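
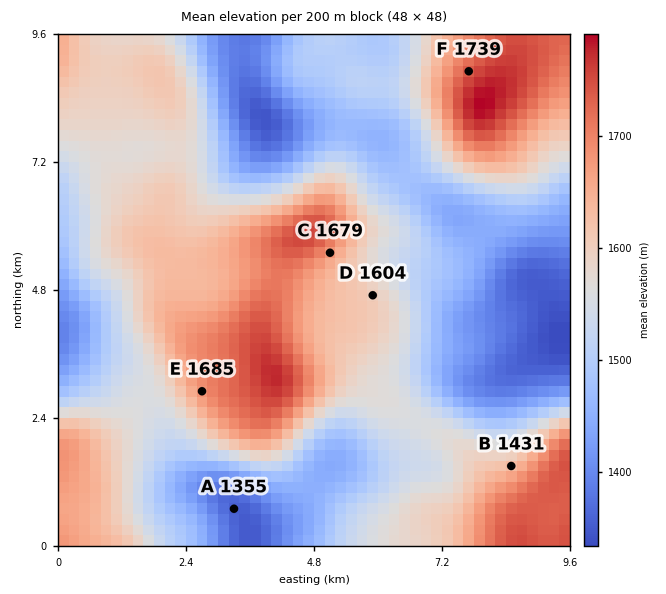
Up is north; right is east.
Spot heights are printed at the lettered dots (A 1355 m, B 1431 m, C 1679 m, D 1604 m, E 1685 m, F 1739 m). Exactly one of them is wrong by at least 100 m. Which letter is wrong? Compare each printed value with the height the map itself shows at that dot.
B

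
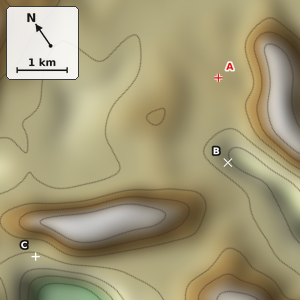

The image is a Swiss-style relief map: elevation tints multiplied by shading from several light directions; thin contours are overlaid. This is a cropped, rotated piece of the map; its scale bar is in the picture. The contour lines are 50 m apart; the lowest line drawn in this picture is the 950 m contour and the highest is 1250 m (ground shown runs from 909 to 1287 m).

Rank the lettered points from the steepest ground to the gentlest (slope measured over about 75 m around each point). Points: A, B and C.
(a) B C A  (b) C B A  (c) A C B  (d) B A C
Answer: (a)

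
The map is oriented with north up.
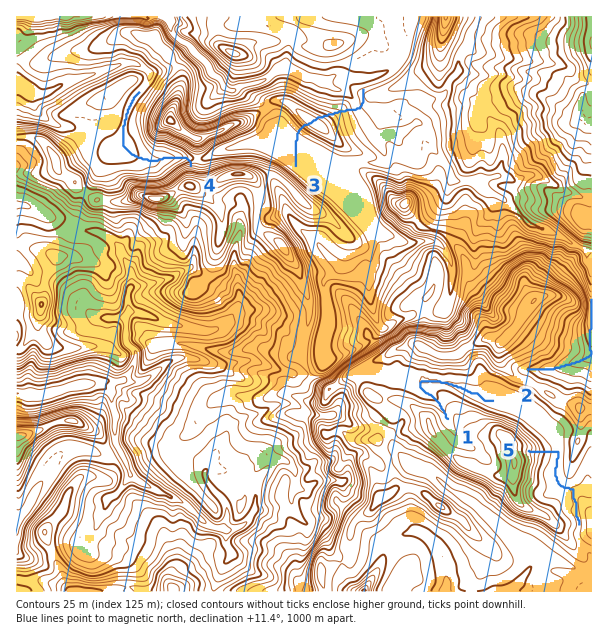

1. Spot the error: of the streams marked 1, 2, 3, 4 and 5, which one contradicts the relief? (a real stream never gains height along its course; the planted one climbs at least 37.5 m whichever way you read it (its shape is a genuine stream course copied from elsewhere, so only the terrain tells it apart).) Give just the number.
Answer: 3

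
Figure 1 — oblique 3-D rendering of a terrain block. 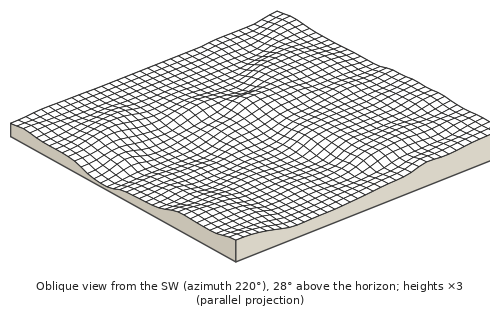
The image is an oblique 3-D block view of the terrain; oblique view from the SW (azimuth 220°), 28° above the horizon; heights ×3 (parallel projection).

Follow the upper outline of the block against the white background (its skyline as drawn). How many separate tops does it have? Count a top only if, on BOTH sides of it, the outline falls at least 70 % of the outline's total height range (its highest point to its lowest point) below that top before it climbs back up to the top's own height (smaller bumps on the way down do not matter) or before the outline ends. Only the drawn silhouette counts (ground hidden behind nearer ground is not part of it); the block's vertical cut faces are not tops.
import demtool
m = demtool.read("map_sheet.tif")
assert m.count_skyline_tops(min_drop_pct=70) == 1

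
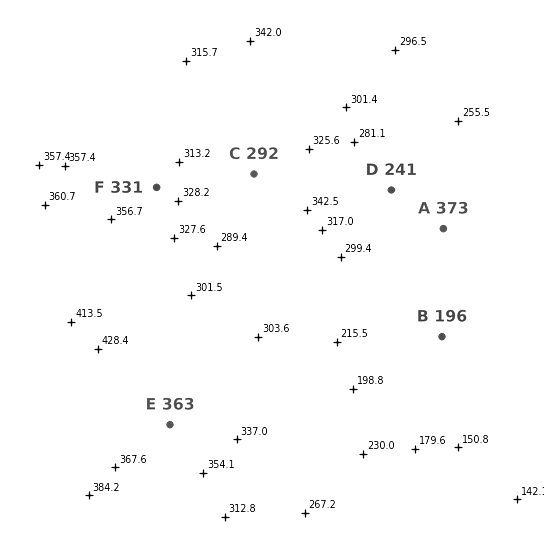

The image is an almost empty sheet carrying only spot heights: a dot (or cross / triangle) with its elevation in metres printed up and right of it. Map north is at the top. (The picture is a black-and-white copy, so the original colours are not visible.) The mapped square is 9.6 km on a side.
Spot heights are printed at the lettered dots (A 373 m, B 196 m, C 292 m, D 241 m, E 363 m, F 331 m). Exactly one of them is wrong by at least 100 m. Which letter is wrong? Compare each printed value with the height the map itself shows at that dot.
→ A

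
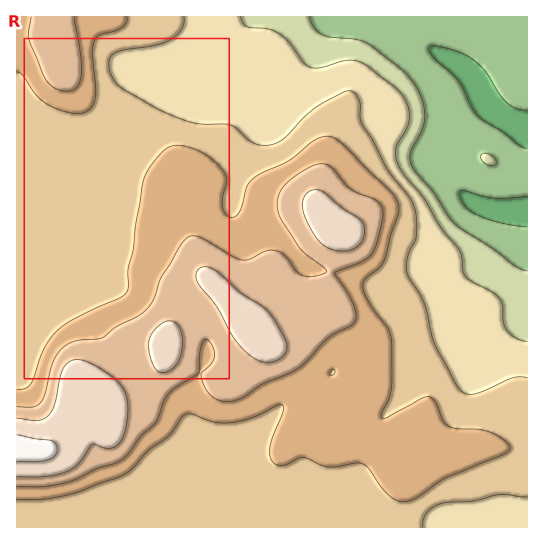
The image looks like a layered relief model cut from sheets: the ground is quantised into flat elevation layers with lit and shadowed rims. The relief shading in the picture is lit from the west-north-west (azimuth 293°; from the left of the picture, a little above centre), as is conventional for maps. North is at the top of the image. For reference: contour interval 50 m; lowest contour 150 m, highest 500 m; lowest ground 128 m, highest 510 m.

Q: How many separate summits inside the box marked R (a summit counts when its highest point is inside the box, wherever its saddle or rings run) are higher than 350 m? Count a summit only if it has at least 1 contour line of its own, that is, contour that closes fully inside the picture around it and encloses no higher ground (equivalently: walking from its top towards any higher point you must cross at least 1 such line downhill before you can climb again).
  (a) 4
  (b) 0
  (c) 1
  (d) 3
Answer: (c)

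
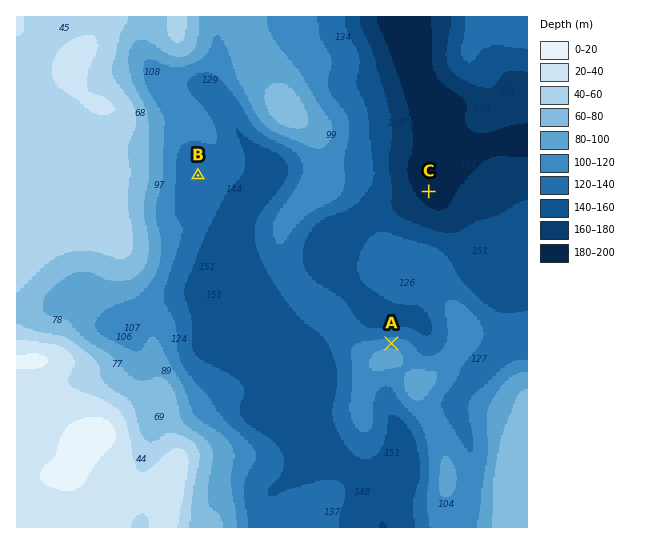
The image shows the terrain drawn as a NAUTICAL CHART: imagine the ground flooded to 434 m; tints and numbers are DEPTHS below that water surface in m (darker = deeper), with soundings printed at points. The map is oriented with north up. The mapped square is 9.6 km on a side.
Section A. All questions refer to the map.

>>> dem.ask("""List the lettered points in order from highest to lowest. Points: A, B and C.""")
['A', 'B', 'C']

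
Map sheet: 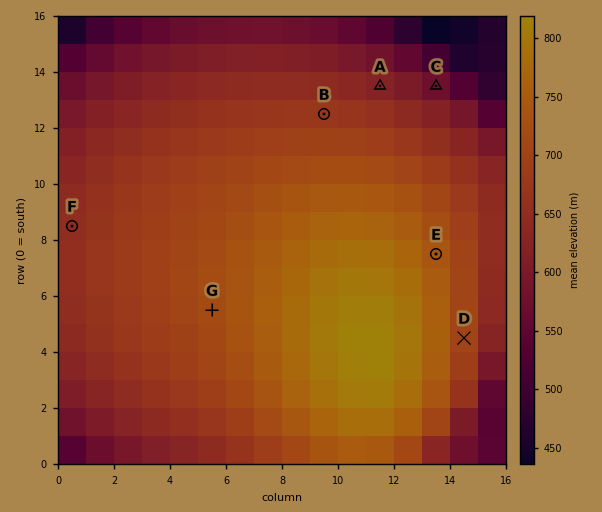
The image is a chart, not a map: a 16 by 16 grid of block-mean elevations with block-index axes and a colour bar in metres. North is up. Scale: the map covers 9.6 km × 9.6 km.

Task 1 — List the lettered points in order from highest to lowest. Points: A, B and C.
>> B A C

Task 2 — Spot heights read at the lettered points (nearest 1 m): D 704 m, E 740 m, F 650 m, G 719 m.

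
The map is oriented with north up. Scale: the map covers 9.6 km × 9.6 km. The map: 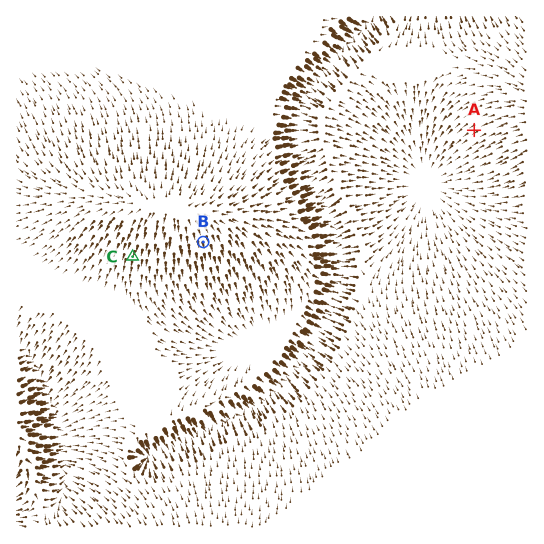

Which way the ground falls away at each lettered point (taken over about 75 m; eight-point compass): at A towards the SW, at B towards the S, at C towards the S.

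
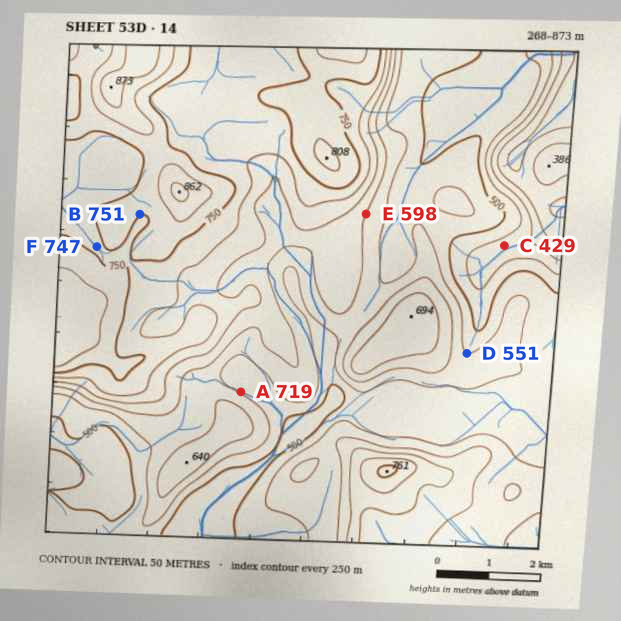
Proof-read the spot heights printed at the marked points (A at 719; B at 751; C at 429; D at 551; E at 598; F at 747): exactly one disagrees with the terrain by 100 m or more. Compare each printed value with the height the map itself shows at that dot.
A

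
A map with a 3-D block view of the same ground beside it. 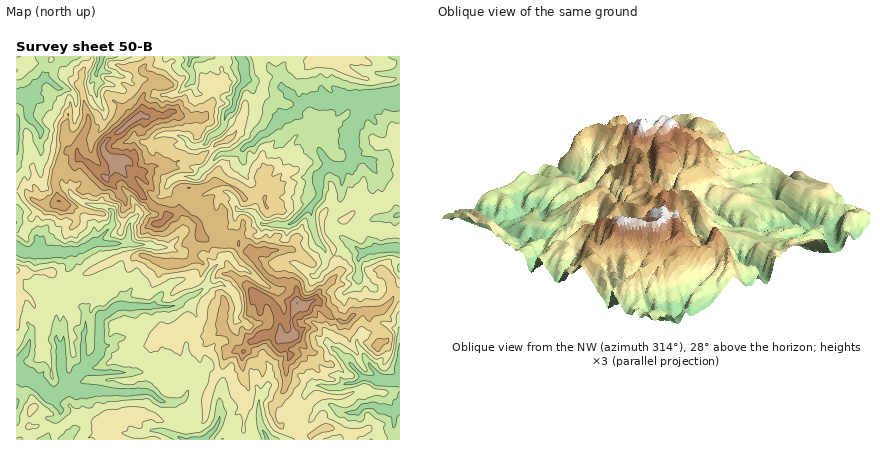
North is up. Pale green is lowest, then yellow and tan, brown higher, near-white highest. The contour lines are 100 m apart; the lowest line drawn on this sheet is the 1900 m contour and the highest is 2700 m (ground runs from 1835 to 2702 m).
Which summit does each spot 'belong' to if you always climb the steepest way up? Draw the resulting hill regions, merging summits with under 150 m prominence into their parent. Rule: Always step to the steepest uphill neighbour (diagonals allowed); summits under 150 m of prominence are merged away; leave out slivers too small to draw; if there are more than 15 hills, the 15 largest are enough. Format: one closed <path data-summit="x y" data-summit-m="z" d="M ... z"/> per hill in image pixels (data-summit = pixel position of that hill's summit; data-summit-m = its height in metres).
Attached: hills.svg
<path data-summit="298 304" data-summit-m="2702" d="M268 56l-56 0 6 15 26-4 1 7 0 6-7 10-5 18-8 8-2 12-13 8-3 6 0 2 9 11 18-2 9-3 0 12-5 6-9 22 6 12-5 0-4-3-6 0-3 3-1 28 5 4-1 18 2 4-4 9-4 1-8-9-12-4-14 0-14-6-38-4-1-3 2-10-17-5 1-13-9-6-10-1-6 1-3 12 9 10 0 10 2 5-20 8-40 0 1-33-11-6-10 2 0 226 384 0 0-340-14-1-20 4-12-3-44 0-8 5-20-17-1-12-12-10z"/><path data-summit="114 162" data-summit-m="2696" d="M212 56l-44 0-10 10-3 8-5 4-10 2-6 4-10-7-20-5-6-5-2 7 3 8-2 4-23 8 2 20-2 3-8 0-8-4-12-10-14-8-6 1 2 18 13 16 0 6-2 6-9 4-14 2 0 66 10-2 11 6-1 33 40 0 20-8-2-5 0-10-9-10 3-12 6-1 10 1 9 6-1 13 17 5-2 10 1 3 38 4 14 6 14 0 12 4 8 9 5-2 3-8-2-4 1-18-5-4 1-28 3-3 15 3-6-12 8-20 6-8 0-12-9 3-18 2-9-11 0-2 3-6 13-8 2-12 8-8 5-18 7-10 0-6-1-7-26 4z"/><path data-summit="318 62" data-summit-m="2182" d="M400 56l-130 0-1 10 12 10 1 12 20 17 8-5 44 0 12 3 34-5z"/>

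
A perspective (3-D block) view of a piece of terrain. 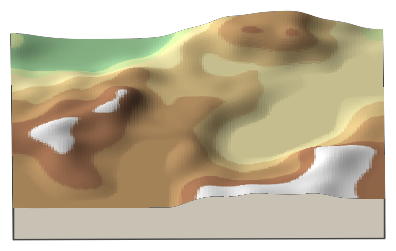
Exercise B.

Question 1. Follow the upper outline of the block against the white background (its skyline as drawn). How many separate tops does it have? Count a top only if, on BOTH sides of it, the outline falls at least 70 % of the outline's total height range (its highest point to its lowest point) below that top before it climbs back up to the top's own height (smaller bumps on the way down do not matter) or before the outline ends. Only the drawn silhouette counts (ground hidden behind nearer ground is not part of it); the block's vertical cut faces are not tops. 0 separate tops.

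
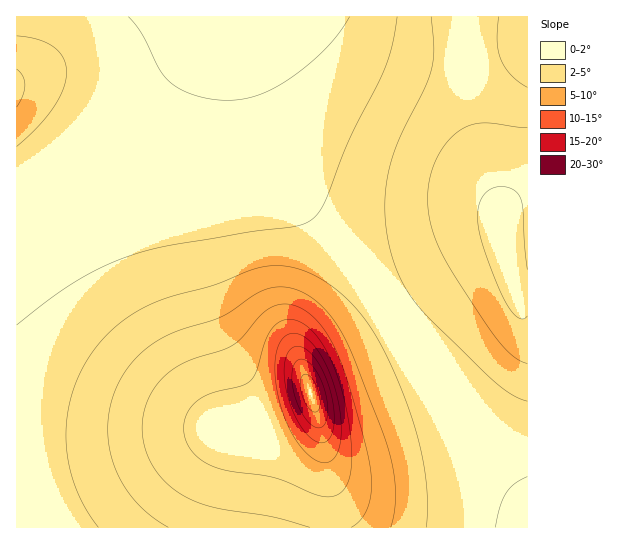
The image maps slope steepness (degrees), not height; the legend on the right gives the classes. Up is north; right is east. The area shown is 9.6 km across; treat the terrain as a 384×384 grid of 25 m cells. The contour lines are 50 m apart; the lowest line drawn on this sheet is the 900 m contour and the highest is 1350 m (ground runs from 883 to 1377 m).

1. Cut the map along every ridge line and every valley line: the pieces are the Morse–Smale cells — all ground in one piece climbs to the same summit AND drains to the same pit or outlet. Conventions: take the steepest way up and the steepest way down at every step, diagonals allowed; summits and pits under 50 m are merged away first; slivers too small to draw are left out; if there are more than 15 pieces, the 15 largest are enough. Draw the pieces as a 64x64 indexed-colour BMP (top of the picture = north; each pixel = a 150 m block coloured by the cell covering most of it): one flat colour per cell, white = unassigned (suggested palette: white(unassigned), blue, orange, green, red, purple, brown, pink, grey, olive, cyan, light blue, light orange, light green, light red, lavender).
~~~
<image width="64" height="64" href="data:image/bmp;base64,Qk12CAAAAAAAAHYAAAAoAAAAQAAAAEAAAAABAAQAAAAAAAAIAAATCwAAEwsAABAAAAAAAAAA////ALR3HwAOf/8ALKAsACgn1gC9Z5QAS1aMAMJ34wB/f38AIr28AM++FwDox64AeLv/AIrfmACWmP8A1bDFABERERERERERERERERERERERERERMzMzMzMzMzMzMzMzEREREREREREREREREREREREREREzMzMzMzMzMzMzMzMRERERERERERERERERERERERERETMzMzMzMzMzMzMzMxERERERERERERERERERERERERETMzMzMzMzMzMzMzMzERERERERERERERERERERERERERMzMzMzMzMzMzMzMzUREREREREREREREREREREREREREzMzMzMzMzMzMzMzVRERERERERERERERERERERERERETMzMzMzMzMzMzMzVVERERERERERERERERERERERERERMzMzMzMzMzMzMzVVUREREREREREREREREREREREREREzMzMzMzMzMzMzNVVRERERERERERERERERERERERERETMzMzMzMzMzMzNVVVERERERERERERERERERERERERETMzMzMzMzMzMzNVVVURERERERERERERERERERERERERMzMzMzMzMzMzNVVVVREREREREREREREREREREREREREzMzMzMzMzMzM1VVVVERERERERERERERERERERERERETMzMzMzMzMzM1VVVVURERERERERERERERERERERERERMzMzMzMzMzM1VVVVVRERERERERERERERERERERERERMzMzMzMzMzMzVVVVVVEREREREREREREREREREREREREzMzMzMzMzMzVVVVVVURERERERERERERERERERERERETMzMzMzMzMzNVVVVVVRERERERERERERERERERERERETMzMzMzMzMzNVVVVVVVERERERERERERERERERERERERMzMzMzMzMzNVVVVVVVURERERERERERERERERERERERETMzMzMzMzNVVVVVVVVRERERERERERERERERERERERERETMzMzMzM1VVVVVVVVERERERERERERERERERERERERERETMzMzM1VVVVVVVVURERERERERERERERERERERERERERETMzM1VVVVVVVVVRERERERERERERERERERERERERERERETM1VVVVVVVVVVEREREREREREREREREREREREREREREREzVVVVVVVVVVURERERERERERERERERERERERERERERERJVVVVVVVVVVRERERERERERERERERERERERERERERERIiVVVVVVVVVVERERERERERERERERERERERERERERERIiIlVVVVVVVVUREREREREREREREREREREREREREREREiIiIlVVVVVVUhEREREREREREREREREREREREREREREiIiIiJVVVVVUiEREREREREREREREREREREREREREREiIiIiIiVVVVVSIREREREREREREREREREREREREREREiIiIiIiIiVVVVIhERERERERERERERERERERERERERESIiIiIiIiIiVVIiERERERERERERERERERERERERERESIiIiIiIiIiIiIiIRERERERERERERERERERERERERESIiIiIiIiIiIiIiIhERERERERERERERERERERERERESIiIiIiIiIiIiIiIiERERERERERERERERERERERERESIiIiIiIiIiIiIiIiIRERERERERERERERERERERERESIiIiIiIiIiIiIiIiIhERERERERERERERERERERERERIiIiIiIiIiIiIiIiYiERERERERERERERERERERERERIiIiIiIiIiIiIiIiZmYRERERERERERERERERERERERIiIiIiIiIiIiIiIiJmZkRBERERERERERERERERERERIiIiIiIiIiIiIiIiImZmRERBERERERERERERERERERIiIiIiIiIiIiIiIiImZmZEREQRERERERERERERERERIiIiIiIiIiIiIiIiIiZmZkREREQREREREREREREREREiIiIiIiIiIiIiIiIiJmZmREREREEREREREREREREREiIiIiIiIiIiIiIiIiJmZmZERERERBERERERERERERESIiIiIiIiIiIiIiIiImZmZkRERERERBERERERERERESIiIiIiIiIiIiIiIiIiZmZmREREREREQRERERERERERIiIiIiIiIiIiIiIiIiJmZmZEREREREREERERERERERIiIiIiIiIiIiIiIiIiJmZmZkRERERERERBEREREREREiIiIiIiIiIiIiIiIiImZmZmREREREREREQRERERERESIiIiIiIiIiIiIiIiIiZmZmZEREREREREREERERERESIiIiIiIiIiIiIiIiIiJmZmZkRERERERERERBERERERIiIiIiIiIiIiIiIiIiImZmZmREREREREREREQREREREiIiIiIiIiIiIiIiIiIiZmZmZEREREREREREREERERESIiIiIiIiIiIiIiIiIiJmZmZkRERERERERERERBERERIiIiIiIiIiIiIiIiIiJmZmZmREREREREREREREEREREiIiIiIiIiIiIiIiIiImZmZmZERERERERERERERBERESIiIiIiIiIiIiIiIiIiZmZmZkREREREREREREREQRERIiIiIiIiIiIiIiIiIiJmZmZmRERERERERERERERBEREiIiIiIiIiIiIiIiIiImZmZmZEREREREREREREREQRERIiIiIiIiIiIiIiIiIiZmZmZkREREREREREREREREEREiIiIiIiIiIiIiIiIiJmZmZm"/>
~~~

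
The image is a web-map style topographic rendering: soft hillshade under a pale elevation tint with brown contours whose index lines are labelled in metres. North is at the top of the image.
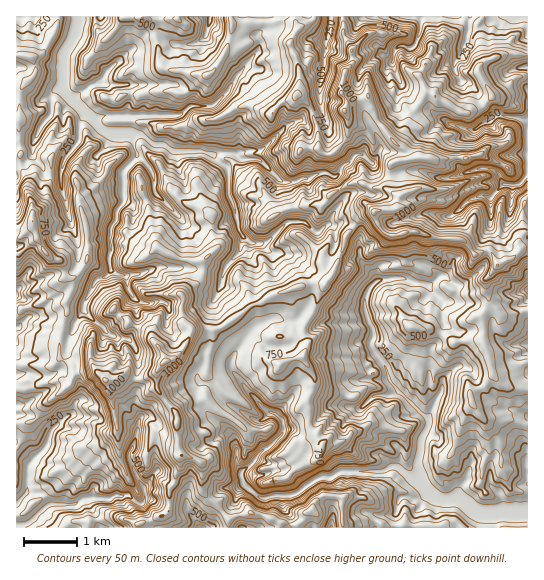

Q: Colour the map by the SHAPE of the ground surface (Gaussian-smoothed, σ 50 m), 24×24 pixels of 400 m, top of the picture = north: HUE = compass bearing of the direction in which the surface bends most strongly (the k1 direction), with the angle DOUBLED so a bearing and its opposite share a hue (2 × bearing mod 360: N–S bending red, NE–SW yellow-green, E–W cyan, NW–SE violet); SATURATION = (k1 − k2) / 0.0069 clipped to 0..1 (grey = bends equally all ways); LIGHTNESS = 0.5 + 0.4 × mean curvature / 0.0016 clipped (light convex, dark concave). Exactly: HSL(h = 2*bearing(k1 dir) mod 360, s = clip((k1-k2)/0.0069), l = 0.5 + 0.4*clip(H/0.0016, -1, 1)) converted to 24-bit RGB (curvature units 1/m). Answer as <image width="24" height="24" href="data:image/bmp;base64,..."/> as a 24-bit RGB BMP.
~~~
<image width="24" height="24" href="data:image/bmp;base64,Qk32BgAAAAAAADYAAAAoAAAAGAAAABgAAAABABgAAAAAAMAGAAATCwAAEwsAAAAAAAAAAAAAjJ8yOHlVkZvTt4nboMvux+L07nrkodF4ZB9pVthhuG7qm+DyeHHt9db0Fy6f0eurlCl+KaTOhanYeo/FzouIUzUyXmM+aGZENJ+Dmz1Gf34kGz4MOzQIYWMANQwP4rVoVsqRYdtFCW0QMRMCJC0GDksP7LXy7tb1xMvscVOuhqdNaUhAaXFJulVajzJzaMFxLTiLw5O+mHumo1S3e0i35Rv/DLtZ6J93YM8qgNKnAgMxzM7/+NHwwSZCFC4FJSsILSsLfF0wc0dHslWRh7JykNNFTD28RYOlj2w9LnBktpOikG+j6OaTBhI55Ufn5PLZMLXk3bW5zgC8ADMX4qjXd2Ck9NfrgdTOK4TVKGCmOcKDVom51qCjL1ZuoMV5UC1b06m7FktEu7VaXUin9+rUChMzyHF95+qwRVyWlClGfuTq6NL5ACoz0sprlN6cuoDpqIjjWnXJoqHjHhlXy7N+aU+Libd/YFKfjFkx36OuCikZcCAt2uBsUyNuPWYp2fbVZTt2WafE2ectRxIAZ2YN5evMOnEmRjsXO6shwX3DWSAwIVBixpOvvuG3flWDjXRTgYvER0Pb55TQKRs65/LZMUiCxPGpSVUzfVB0eWKjoCFitFK9bLCbsLtairLCTH+65IIgTyARm1BVMa6ST3F/35iZsWmLhp6zn3pJpKBOVDaWxvP0ppjbVBzL9NfdcsXGP2hsip5oYj2TcICs4MbnftmQhUyGgWqdcL6vWRdYlLSNlk17I387ZDortMidbnCpo22deZ97M0h+ufKZWw1EXAoey/LF21+qNFmEkohkUXRxk6Jga3xC4rmoTGqAXYdeMhNGv3yCkH9SOntpsqXYj8HCsrBdYH0rM3omjnFaL7la9SgOZA82gdvx5+SwVii1i4vdt4PNiW6wTXNZj4NjxLJWMMJxbHWjNxldhbe63O/vfobMhkCWxL6BqV2Qooux52uUUKFN2NSWDzBN2vfUMAMv56gA9PpMPG1AKktZvombr4fEdaCfbolYvYxgU4ZMGB1PstazoqNee0VtVmk7o2FIi8iDN5jCG7lstbhA1sqiDD0kjLMZCFcAZ0DFydmlynGKDh4tt9ahUYqanGm6tYnM8NXZYICYFklJZHUjaEQjL4EynTVfeMEm1ZBCQWMRJie80PXhOYnS9OHXDwdG79XsJKYjJdlb2oKwNLKkI6tRyFSaWFMtaT85qcJ656uHjBR8aoQ0ba5CgV0sC0I7lf2ItuX3vWDe5JN9McROXSNo8O3NBwgsgr2Ry9i2TFVuZ1RF7+PTKghCX2EMQFjcu+/ifR+o9K25Hgow1Nn3vMH00uX51d32Puqfcjih3buz8aatb2WrGgo88fDUBh4t2HZMxtu0Pw8xm6xbwd+nFAcs8NvqDqXvPg4GHKkYyjVMtbTume4IMlcRKSMKCiwH893YAFu5470UVvSMxGeARQZ5srWHNUqTo1UilwRJhOfWgsaKt0JERByudtZqS1urqpnr9tXzD0R1Zesa3YVe8Mz10tf3o7HrFnMAAP0vGBHYwtlQ03tECoLxYEWo1CowePWqMgSERDS13ufXXCeLYMbJ4Kt+LwcFFy4FNEMFGGC4cLPrwoA7TlwfTS4Mi6gAtpwAMwASALhMKd5f89zYAzAr8DRg8K7lAxKamPJsJxsMUkkTNyAQMjsQMRcCpqTh5tL51dr2DodMWEwCZ9hAvs3x2eXyoH3q59L5yOv/BSJEmdVENtVCXxfntMUzZEE1glQ7zVnhwLvtzpLLeqGWRkaN1bR2BC8ZvDcosDEU7LKkKlvFsfDbjktGd549OiUDDjAD6Thrz4v04eK1FKi3sDxrajhKu7ZETosfRUsSHywHP70Ew0rwnH7fytro6V/jNPFHKAhN7vbVTcyEJydZtn10jiw+jKrs6tjzH1EAfsQK27uhLFpJikVnIrFX4leTsyHNwlPNzFql1IXTG4BIQ5o5bYpsbV2a8ezaBwosw/WM7bqmMCtrfCo2wu3YK1VlgyQqz/DsulWB1MtqO1SNPTNv7dbKE19VuH7Lr53MiafJjrHO68nYDC0koWNHQVpM9fbPBhIt+9/QCsojEAcs0vL53NxjFAt49dfWijQukokVrsPX23GoHUVK2ZG0qovCN29eoLt3a2wwGV0uzm+Bx5DEKXJ+j9eknc45BAUv5vSIvhlvD2kHATII9uDVKUV7OqpGwJTPfnLoXy4xz6F9OVCCNayH3X2zjoDTcKzdwsTmPqfJKiSR4ee8eYbGbY++7cjcCSNKpfJmqPIvsWLzjgDcSoYhzVJZM8KpTGRFnEg7"/>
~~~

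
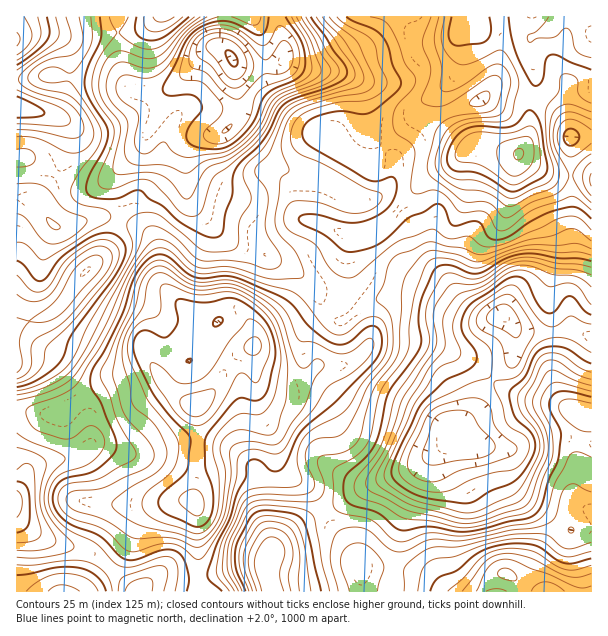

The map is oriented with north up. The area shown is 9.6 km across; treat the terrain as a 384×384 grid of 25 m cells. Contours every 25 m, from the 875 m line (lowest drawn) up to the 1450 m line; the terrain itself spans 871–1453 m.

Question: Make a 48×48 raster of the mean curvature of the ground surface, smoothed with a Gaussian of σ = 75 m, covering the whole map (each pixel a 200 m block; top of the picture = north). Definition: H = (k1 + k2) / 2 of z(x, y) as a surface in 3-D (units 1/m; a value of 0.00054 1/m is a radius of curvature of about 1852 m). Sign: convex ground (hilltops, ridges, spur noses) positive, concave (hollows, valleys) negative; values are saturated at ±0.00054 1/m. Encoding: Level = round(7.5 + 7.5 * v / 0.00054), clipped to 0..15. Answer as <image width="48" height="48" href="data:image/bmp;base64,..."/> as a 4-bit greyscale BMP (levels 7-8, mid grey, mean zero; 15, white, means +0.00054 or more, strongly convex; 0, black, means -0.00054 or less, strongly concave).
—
<image width="48" height="48" href="data:image/bmp;base64,Qk32BAAAAAAAAHYAAAAoAAAAMAAAADAAAAABAAQAAAAAAIAEAAATCwAAEwsAABAAAAAAAAAAAAAAABEREQAiIiIAMzMzAERERABVVVUAZmZmAHd3dwCIiIgAmZmZAKqqqgC7u7sAzMzMAN3d3QDu7u4A////AIi8vMlSFGiarKUBiXaKqWVXmGjKionaeJm9y5RGMSaad1EEmHibuXZ4mFWv/pq3aYd3djF8kwKcqDACVoms25iKuXae/atzSGQyIhSttzKLliIAFZmbupZpy5qrzLthNVMiNEaamGaupTQQFaqZqoRIy5iZmplyJFM2mYiZianf+VMBNZqZqoVpqVNGiGeGRkSN/Kqpmrvf/FEVVXh3iZiJhzETZTWaiSW//cupm8zO+jJYmJhlV6l2VUM0QyWsqTSv/KmZmau82UerzeuFNGZTNHd3ZEi9p3Rrp3eId3iau1erzchlUyIjRoqphFm7qGI0M1d1RFerqTFImFNXiFITRoiJgyiau1RVQzVlNFbNdDFJpRSKu6YiRVQjUgKLt4mZliNnZmWLUledtBabzLhDVlMjUwGbdZqqp0R5dlV5dGnNtzR5qqp1M1Z4lySYeKu6l1aadWndlVeYm4Z4iJmVETV3iImrze7LqFWbdp7/xkine6iKh3eGRVVUWMzf/cu7uWWIWcu82VrYaad5hlZ3eJdnmrvNuSRnmqmFbtZXu1nYV5h5llaIZodohWrKdgMzWcuGv6Q0mmi4ZJu82neIRImYQD36VVh0JZmK6mVVepvbYp2r78iadquqYE77dZu5ZFef+WiGaL79QppWz+iMuKqrgjmHZHh5p1WP+XmXVoz7NIYij+dap2VXcyQzM2QjenVax2iIVG35VnQzW8h3VWQAIkilNnYwJ5dYpnu7md+4eGWHRYioRYYQAnzXOIqSA3l5yK/t//x3h1aJdWeYVndkA5y1KH3mATZ7/v11rrZFdlZ4mIeJdUi4EFiEJXz4EAFJ//kQR1MjVWeIiIZ5YinqIANVNXrJMAAFv9YRRTQyRoiJh2R3M1rsURR5dnergwACaqdEREdUZ2aJiHV4SJnOyHi8mGe+6lRmeahlRHlnh2eszcd5a8aN/Jqpd1jN79qJu5dVVplpzM3Lrft5eLY463h1NXnJi9yImpQ2d5hY3cqFRZyIY5lEulVVNKu3VWiJh4M3l3ZGqXZUISm5UXtzi1V3NqqWZSNr2YVIp2ZXl2ZTNTSrU5hUnoenOXd3mEE3y5ZZuZuqhlQ1jJR5ecdYz8vnO1VomXQ0RoZa2t/ZZlR6zaVnffuavu3VOkRWirdDJnZXZZy5iHm7mIVVS/6or/1wFjNGnNtjJ6ZCACery7y5Znd2Nt/bvf9AA1aKztymNZllEAFr7dyodnmYVa/8dc9QA97//aiIdYqatgAq/9y6mImnUzVkJKxgJv/tymRFh3qrylNL/+7tqZq6hiAASbl2i4dnh1ISVmirp2h4mYmqdWZ5vKUASaqYmwACeFMjZkN7kxeCERASI0RFe9txFauERhACimM1ioM5kQSSADABSIiWSKukJsxTRbY0mnQ2m8YEYAS1AWh3moioSJiXSNk2qv6pvKZYq8cAAAjmAGmZhlioa8iZSMl4ms26qpdpzdoQAEz1A3d3ZXmnW/zJObqneZqHeIU2ve2ENZ/CF6qqmYmGONu3OpeoeQ=="/>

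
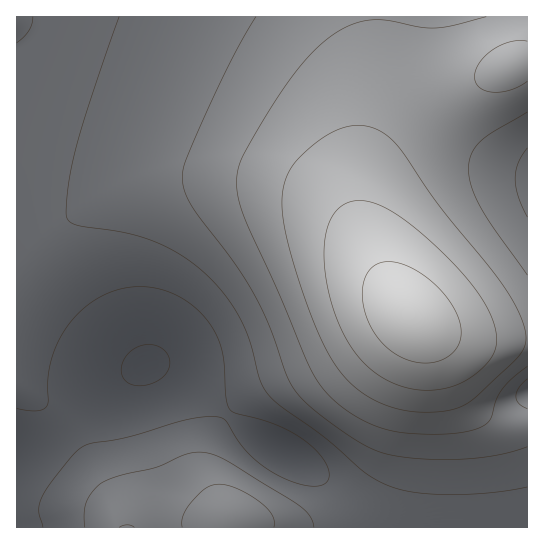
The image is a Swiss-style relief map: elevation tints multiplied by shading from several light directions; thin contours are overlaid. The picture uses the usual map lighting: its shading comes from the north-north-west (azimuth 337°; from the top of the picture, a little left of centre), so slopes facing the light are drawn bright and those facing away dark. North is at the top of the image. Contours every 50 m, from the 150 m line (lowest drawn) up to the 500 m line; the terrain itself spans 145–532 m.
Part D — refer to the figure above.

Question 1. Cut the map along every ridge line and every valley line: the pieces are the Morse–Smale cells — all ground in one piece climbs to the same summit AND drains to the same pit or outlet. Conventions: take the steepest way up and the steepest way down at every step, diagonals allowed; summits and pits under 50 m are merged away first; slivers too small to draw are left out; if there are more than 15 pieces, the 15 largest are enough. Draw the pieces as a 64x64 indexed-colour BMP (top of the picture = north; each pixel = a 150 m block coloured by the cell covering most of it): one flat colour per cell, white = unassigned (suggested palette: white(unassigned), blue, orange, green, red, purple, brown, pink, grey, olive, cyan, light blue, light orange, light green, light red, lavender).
<image width="64" height="64" href="data:image/bmp;base64,Qk12CAAAAAAAAHYAAAAoAAAAQAAAAEAAAAABAAQAAAAAAAAIAAATCwAAEwsAABAAAAAAAAAA////ALR3HwAOf/8ALKAsACgn1gC9Z5QAS1aMAMJ34wB/f38AIr28AM++FwDox64AeLv/AIrfmACWmP8A1bDFACIiIiIiIiIiIiIiIiIiIiIiIiIiIiERERERERERERERIiIiIiIiIiIiIiIiIiIiIiIiIiIiIREREREREREREREiIiIiIiIiIiIiIiIiIiIiIiIiIiIRERERERERERERESIiIiIiIiIiIiIiIiIiIiIiIiIiIRERERERERERERERIiIiIiIiIiIiIiIiIiIiIiIiIiIREREREREREREREREiIiIiIiIiIiIiIiIiIiIiIiIiIRERERERERERERERESIiIiIiIiIiIiIiIiIiIiIiIiIRERERERERERERERERIiIiIiIiIiIiIiIiIiIiIiIiEREREREREREREREREREiIiIiIiIiIiIiIiIiIiIiIiERERERERERERERERERESIiIiIiIiIiIiIiIiIiIiIhERERERERERERERERERERERIiIiIiIiIiIiIiIiIiIRERERERERERERERERERERERERIiIiIiIiIiIiIiIiIRERERERERERERERERERERERERESIiIiIiIiIiIiIiIREREREREREREREREREREREREREREiIiIiIiIiIiIiERERERERERERERERERERERERERERERIiIiIiIiIiIiERERERERERERERERERERERERERERERERIiIiIiIiIiERERERERERERERERERERERERERERERERESIiIiIiIiEREREREREREREREREREREREREREREREREREiIiIiIhERERERERERERERERERERERERERERERERERERIiIiIhERERERERERERERERERERERERERERERERERERERIiIREREREREREREREREREREREREREREREREREREREREREREREREREREREREREREREREREREREREREREREREREREREREREREREREREREREREREREREREREREREREREREREREREREREREREREREREREREREREREREREREREREREREREREREREREREREREREREREREREREREREREREREREREREREREREREREREREREREREREREzMzMzMzERERERERERERERERERERERERERERERERERMzMzMzMzMRERERERERERERERERERERERERERERERETMzMzMzMzMxERERERERERERERERERERERERERERERERMzMzMzMzMzERERERERERERERERERERERERERERERERMzMzMzMzMzMRERERERERERERERERERERERERERERERMzMzMzMzMzMxEREREREREREREREREREREREREREREREzMzMzMzMzMzEREREREREREREREREREREREREREREREzMzMzMzMzMzMREREREREREREREREREREREREREREREzMzMzMzMzMzMxERERERERERERERERERERERERERERETMzMzMzMzMzMzERERERERERERERERERERERERERERERMzMzMzMzMzMzMRERERERERERERERERERERERERERERMzMzMzMzMzMzMxEREREREREREREREREREREREREREREzMzMzMzMzMzMzERERERERERERERERERERERERERERETMzMzMzMzMzMzMRERERERERERERERERERERERERERETMzMzMzMzMzMzMxERERERERERERERERERERERERERERMzMzMzMzMzMzMzEREREREREREREREREREREREREREREzMzMzMzMzMzMzMRERERERERERERERERERERERERERETMzMzMzMzMzMzMxEREREREREREREREREREREREREREREzMzMzMzMzMzMzERERERERERERERERERERERERERERETMzMzMzMzMzMzMRERERERERERERERERERERERERERERMzMzMzMzMzMzMxERERERERERERERERERERERERERERETMzMzMzMzMzMzERERERERERERERERERERERERERERERMzMzMzMzMzMzMRERERERERERERERERERERERERERERETMzMzMzMzMzMxERERERERERERERERERERERERERERERMzMzMzMzMzMzERERERERERERERERERERERERERERERETMzMzMzMzMzMREREREREREREREREREREREREREREREREzMzMzMzMzMxEREREREREREREREREREREREREREREREREzMzMzMzMzERERERERERERERERERERERERERERERERERMzMzMzMzMRERERERERERERERERERERERERERERERERERMzMzMzMxERERERERERERERERERERERERERERERERERERMzMzMzERERERERERERERERERERERERERERERERERERERMzMzMRERERERERERERERERERERERERERERERERERERERMzMxERERERERERERERERERERERERERERERERERERERERMzERERERERERERERERERERERERERERERERERERERERERERERERERERERERERERERERERERERERERERERERERERERERERERERERERERERERERERERERERERERERERERERERERERERERERERERERERERERERERERERERERERERERERERERERERERERERERERERERERERERERERERERERERERERERERERERERERERERERERERERERERERERERERERERER"/>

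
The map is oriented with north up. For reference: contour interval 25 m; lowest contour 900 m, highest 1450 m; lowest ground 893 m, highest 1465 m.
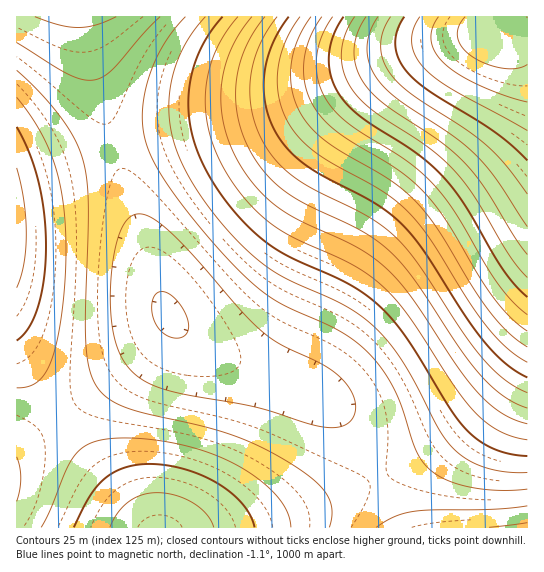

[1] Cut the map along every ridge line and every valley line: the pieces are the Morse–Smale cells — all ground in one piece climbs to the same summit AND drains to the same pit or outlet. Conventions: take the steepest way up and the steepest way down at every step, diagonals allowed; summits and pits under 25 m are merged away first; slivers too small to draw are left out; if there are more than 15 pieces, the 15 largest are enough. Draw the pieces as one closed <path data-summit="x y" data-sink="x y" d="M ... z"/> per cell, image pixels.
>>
<path data-summit="497 33" data-sink="169 315" d="M495 32l-29 4-59 17-97 44-37 14-38 9-90 17-32 10 43 138 15 34 19 18 33 20 46 20 38 14 26 14 19 24 26 48 7-1 37-20 39-28 34-34 14-19 19-30 0-304-15-2z"/><path data-summit="159 527" data-sink="169 315" d="M170 317l-1 8-16 20-34 28-60 45 54 71 36 39 96 0 13-3 56-18 65-29-27-49-19-24-26-14-38-14-46-20-33-20z"/><path data-summit="497 33" data-sink="79 17" d="M495 16l-411 1 11 61 19 69 43-12 90-18 46-13 114-51 59-17 29-4z"/><path data-summit="17 226" data-sink="169 315" d="M113 147l-97 30 0 172 20 37 22 31 81-60 16-14 14-18 0-10-10-22z"/><path data-summit="497 33" data-sink="527 527" d="M527 345l-18 30-14 19-34 34-39 28-43 22 22 50 127-1z"/><path data-summit="17 226" data-sink="79 17" d="M83 16l-67 1 1 159 96-30-18-68-8-40-2-20z"/><path data-summit="159 527" data-sink="527 527" d="M58 419l-42 30 0 78 131 1z"/><path data-summit="159 527" data-sink="527 527" d="M378 479l-85 36-48 12 154 1-10-27z"/><path data-summit="17 226" data-sink="527 527" d="M17 349l0 99 42-30-23-32z"/><path data-summit="497 33" data-sink="527 527" d="M527 16l-30 0-1 17 17 6 14 1z"/>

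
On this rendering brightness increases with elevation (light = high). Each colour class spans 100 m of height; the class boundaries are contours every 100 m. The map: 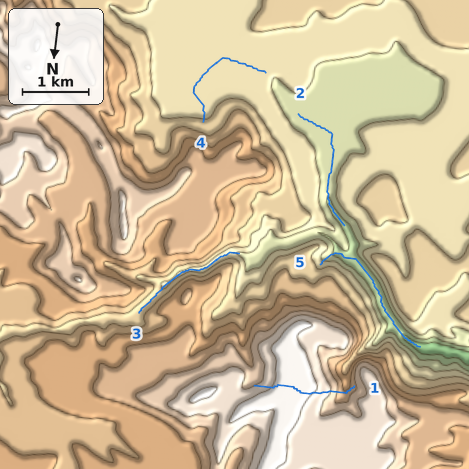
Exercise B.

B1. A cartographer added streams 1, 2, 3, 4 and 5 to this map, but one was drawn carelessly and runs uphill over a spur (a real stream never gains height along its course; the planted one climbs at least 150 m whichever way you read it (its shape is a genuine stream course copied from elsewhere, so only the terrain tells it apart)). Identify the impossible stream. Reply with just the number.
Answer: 1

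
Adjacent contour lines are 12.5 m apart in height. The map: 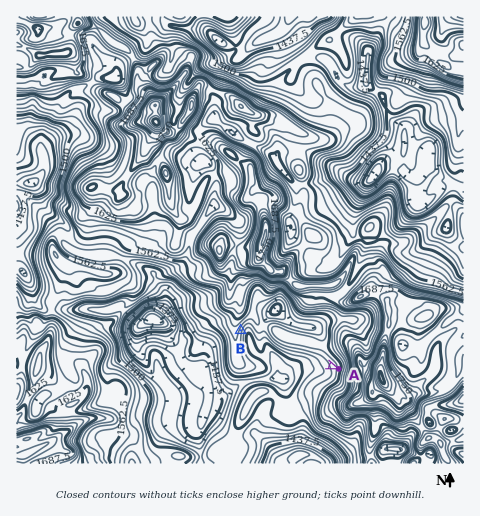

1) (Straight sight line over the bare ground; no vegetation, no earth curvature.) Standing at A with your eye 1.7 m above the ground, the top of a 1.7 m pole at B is in view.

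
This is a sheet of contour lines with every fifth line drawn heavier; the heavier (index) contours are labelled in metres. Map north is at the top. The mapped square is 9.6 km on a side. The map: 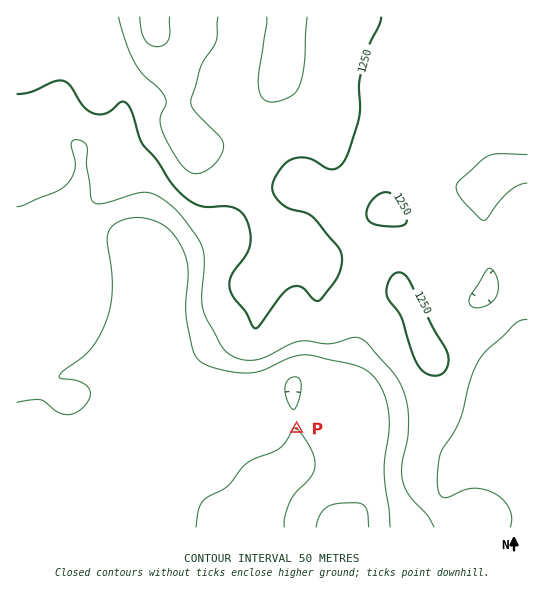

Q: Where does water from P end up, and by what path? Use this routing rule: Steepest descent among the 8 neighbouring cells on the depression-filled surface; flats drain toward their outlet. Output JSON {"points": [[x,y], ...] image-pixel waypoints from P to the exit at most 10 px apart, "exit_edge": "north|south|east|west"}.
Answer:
{"points": [[297, 429], [297, 439], [297, 450], [295, 461], [285, 471], [274, 479], [266, 490], [262, 501], [257, 511], [251, 522], [250, 527]], "exit_edge": "south"}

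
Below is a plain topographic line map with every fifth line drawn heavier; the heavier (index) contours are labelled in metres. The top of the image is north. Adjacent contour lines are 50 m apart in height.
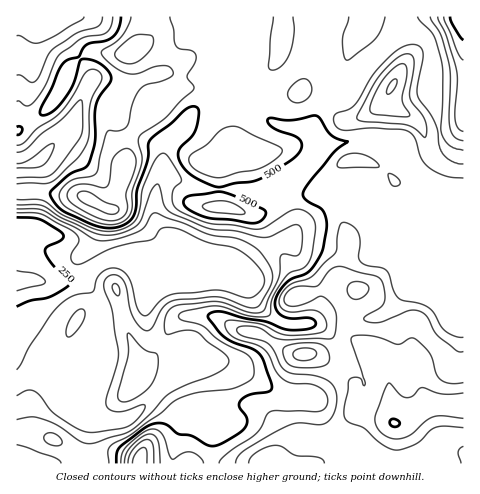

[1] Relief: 180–800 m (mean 490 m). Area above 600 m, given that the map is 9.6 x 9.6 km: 16.5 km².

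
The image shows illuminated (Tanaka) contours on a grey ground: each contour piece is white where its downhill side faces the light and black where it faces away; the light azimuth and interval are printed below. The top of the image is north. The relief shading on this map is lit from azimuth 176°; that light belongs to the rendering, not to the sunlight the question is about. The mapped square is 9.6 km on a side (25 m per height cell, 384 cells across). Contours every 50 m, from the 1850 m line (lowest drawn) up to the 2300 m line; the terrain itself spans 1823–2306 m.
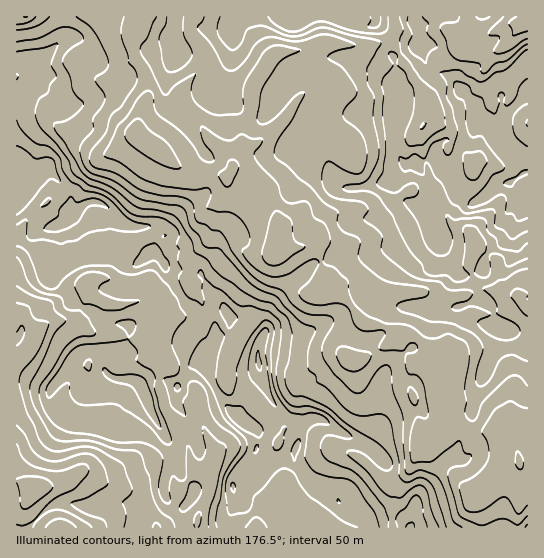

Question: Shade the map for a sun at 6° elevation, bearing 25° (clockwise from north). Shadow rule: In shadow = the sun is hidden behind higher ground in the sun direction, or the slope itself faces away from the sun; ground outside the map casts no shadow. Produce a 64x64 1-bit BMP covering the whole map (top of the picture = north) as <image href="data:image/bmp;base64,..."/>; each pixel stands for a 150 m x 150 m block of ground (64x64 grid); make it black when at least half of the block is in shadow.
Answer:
<image width="64" height="64" href="data:image/bmp;base64,Qk0+AgAAAAAAAD4AAAAoAAAAQAAAAEAAAAABAAEAAAAAAAACAAATCwAAEwsAAAIAAAAAAAAA////AAAAAAD/+Pv/R/EAAP/8+/8PwAAA//7z8A+AAAD//+PwHwAAAP//weL8AAAA///D4PgAAcD//8PA8AQBgP//w+RgDgEA///z8CAcAAP///f4AfAAA///5/wH4AAG///v/AeAAAz8D834ZwAAwPv/m/HEAACA8/+/44AAAAPwPzfHAAAAh/A/P48AAADnwD43jgAAA+cAOAcOAAADxgAgDwwAAAOHgAAYBAAAH8/AABgEACA//+AAEAAAY//+8AAAAAAD//74eAAAAAP/8P/gAGAAH//A/4AcQAA//+D/DL2AADf84Pwf+QAAJ//4/9/xAAOP/////+AAA/////P/4AAD//7/8//gAAH/9v/4AEAABv/5//54AAB/8/v//94AAP//8/9/PwAA///j/wc+AAD//+P/gHgAAP//9/+AcAAA///n/1AAAAH//49+HAAAA///zh4cAAAHzx/sDAgAAAfMAfwAAAAHh4AR+HAAAB+/AB0Q/AAAfjwAHgH4AAH+DAA+AfAAA/zOAD4B8AAD/f8APh/gBgf7wwA8H4AAAfuAAAwfAQAB5wQADB8BAAHmDhGcPwEAAfQPH/4+AAAA+c+f8H4AAAH97//g/ADAAdnv/+DgAAABgef/8uAAAAEB5//56AABACPn//2AAAAAA+f//8BAAAEAB//9x3AAAQADhwGGeg=="/>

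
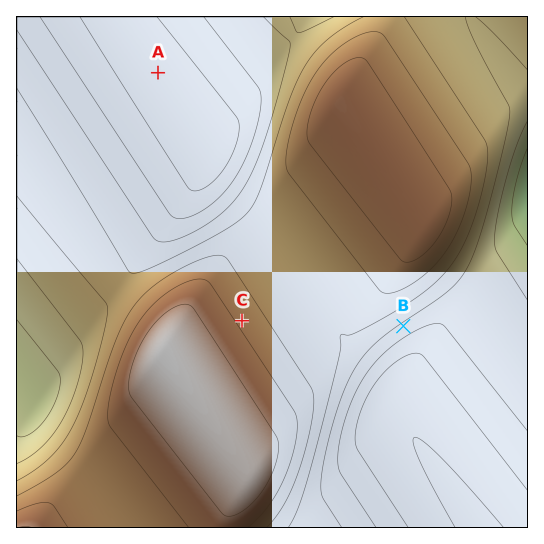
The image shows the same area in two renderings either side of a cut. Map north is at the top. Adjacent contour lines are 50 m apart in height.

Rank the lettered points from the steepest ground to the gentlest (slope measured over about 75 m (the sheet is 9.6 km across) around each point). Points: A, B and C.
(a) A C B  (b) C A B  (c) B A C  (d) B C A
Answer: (d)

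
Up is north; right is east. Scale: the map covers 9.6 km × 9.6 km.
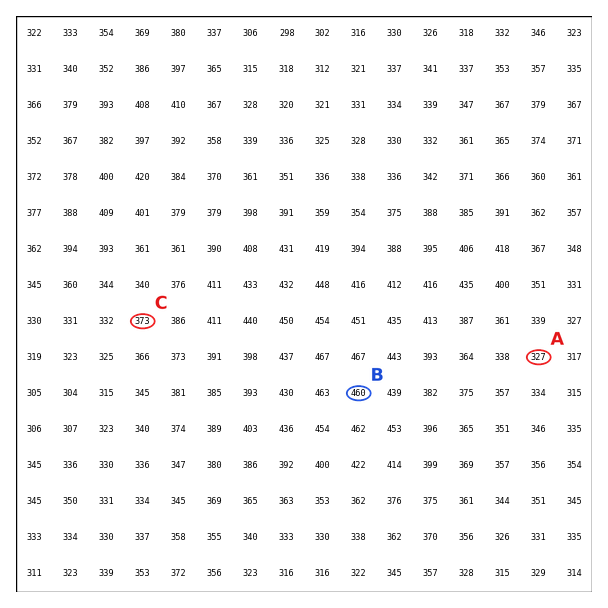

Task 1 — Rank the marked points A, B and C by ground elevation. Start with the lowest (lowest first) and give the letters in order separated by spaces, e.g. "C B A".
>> A C B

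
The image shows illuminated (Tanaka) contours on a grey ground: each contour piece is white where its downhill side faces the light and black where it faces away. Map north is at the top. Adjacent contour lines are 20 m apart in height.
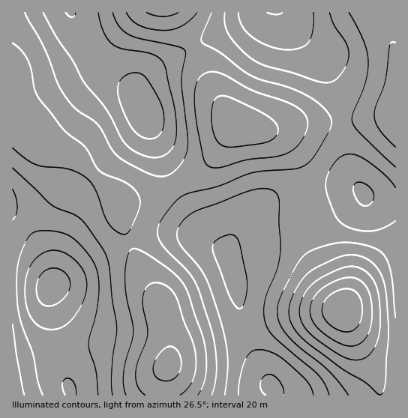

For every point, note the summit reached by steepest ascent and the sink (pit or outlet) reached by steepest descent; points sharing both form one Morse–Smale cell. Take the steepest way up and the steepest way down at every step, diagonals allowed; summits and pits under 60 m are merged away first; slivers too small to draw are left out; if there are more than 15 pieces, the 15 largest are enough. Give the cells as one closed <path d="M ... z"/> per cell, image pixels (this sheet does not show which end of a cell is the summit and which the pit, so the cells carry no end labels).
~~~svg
<path d="M380 12l-368 0 0 105 32 26 34 16 41 41 5 30 11 26 24 44 8 27 3 29-5 18-1 22 110-1 0-4-28-54-10-54-8-25 2-15 10-18 10-10 18-14 12-5 58-9 16 0 16 11 26 3 0-151-11-22z"/><path d="M354 187l-56 5-24 6-14 9-17 14-13 22-2 15 8 25 8 48 30 65 122-1 0-193-26-4z"/><path d="M14 118l-2 0 0 98 22 21 15 28 3 12-2 24 20 94 94 1 1-22 5-18-3-29-8-27-18-32-17-38-5-30-41-41-34-16z"/><path d="M12 217l0 178 58 1 0-6-7-23-13-66 2-24-3-12-15-28z"/><path d="M396 12l-15 0 4 16 11 22z"/>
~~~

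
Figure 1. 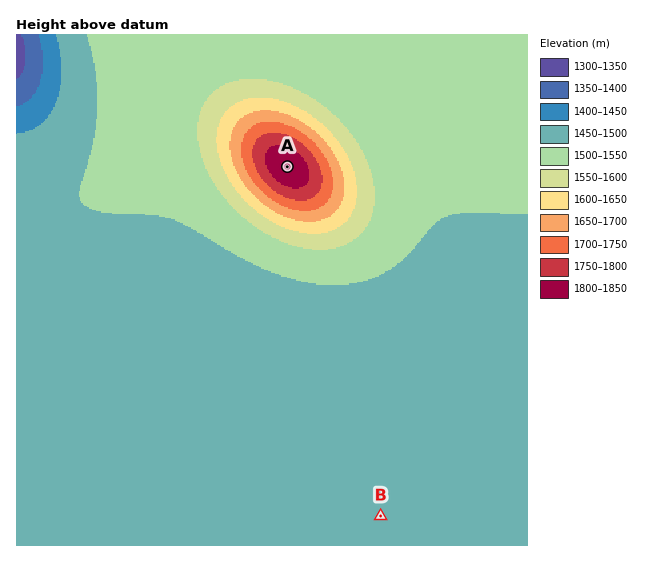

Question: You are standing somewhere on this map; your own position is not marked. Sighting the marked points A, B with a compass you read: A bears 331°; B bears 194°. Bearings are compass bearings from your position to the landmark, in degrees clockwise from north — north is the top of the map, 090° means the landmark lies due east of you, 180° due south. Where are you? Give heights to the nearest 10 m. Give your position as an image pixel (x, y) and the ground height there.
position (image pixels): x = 412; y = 391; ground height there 1480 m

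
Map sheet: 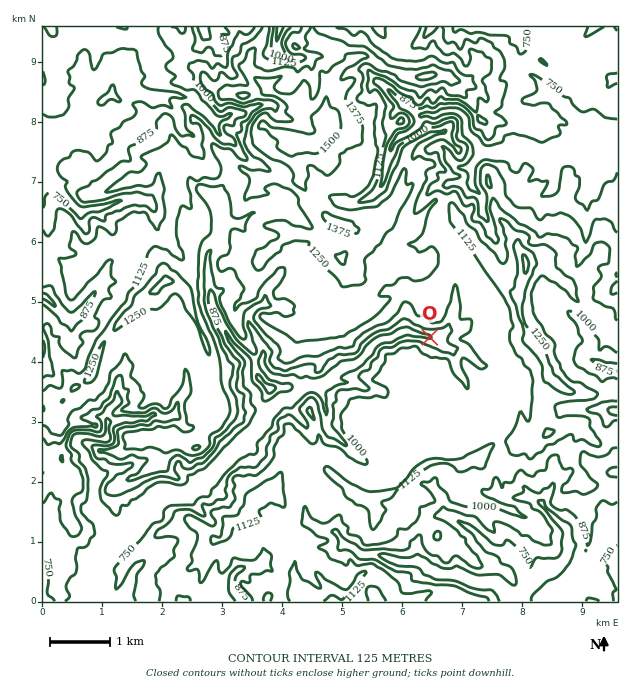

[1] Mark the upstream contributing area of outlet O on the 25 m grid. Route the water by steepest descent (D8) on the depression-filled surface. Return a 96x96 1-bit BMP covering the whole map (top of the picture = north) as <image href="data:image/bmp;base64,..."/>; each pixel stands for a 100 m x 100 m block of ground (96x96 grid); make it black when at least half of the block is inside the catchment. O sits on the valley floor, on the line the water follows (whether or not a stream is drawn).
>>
<image width="96" height="96" href="data:image/bmp;base64,Qk2+BAAAAAAAAD4AAAAoAAAAYAAAAGAAAAABAAEAAAAAAIAEAAATCwAAEwsAAAIAAAAAAAAA////AAAAAAAAAAAAAAAAAAAAAAAAAAAAAAAAAAAAAAAAAAAAAAAAAAAAAAAAAAAAAAAAAAAAAAAAAAAAAAAAAAAAAAAAAAAAAAAAAAAAAAAAAAAAAAAAAAAAAAAAAAAAAAAAAAAAAAAAAAAAAAAAAAAAAAAAAAAAAAAAAAAAAAAAAAAAAAAAAAAAAAAAAAAAAAAAAAAAAAAAAAAAAAAAAAAAAAAAAAAAAAAAAAAAAAAAAAAAAAAAAAAAAAAAAAAAAAAAAAAAAAAAAAAAAAAAAAAAAAAAAAAAAAAAAAAAAAAAAAAAAAAAAAAAAAAAAAAAAAAAAAAAAAAAAAAAAAAAAAAAAAAAAAAAAAAAAAAAAAAAAAAAAAAAAAAAAAAAAAAAAAAAB/8AAAAAAAAAAAAAB/+AAAAAAAAAAAAAD//AAAAAAAAAAAAAD//wwAAAAAAAAAAAB///8AAAAAAAAAAAB///8AAAAAAAAAAAB///8AAAAAAAAAAAA///8AAAAAAAAAAAA///8AAAAAAAAAAAA///8AAAAAAAAAAAAf//8AAAAAAAAAAAAf//8AAAAAAAAAAAAf//8AAAAAAAAAAAA///8AAAAAAAAAAAA///8AAAAAAAAAAAA///8AAAAAAAAAAAA///8AAAAAAAAAAAAf//8AAAAAAAAAAAAP//4AAAAAAAAAAAAP//wAAAAAAAAAAAAP//wAAAAAAAAAAAAH//gAAAAAAAAAAAAH//gAAAAAAAAAAAAH//AAAAAAAAAAAAAD//AAAAAAAAAAAAAD//AAAAAAAAAAAAAH//AAAAAAAAAAAAAH//AAAAAAAAAAAAAP/+AAAAAAAAAAAAAP/4AAAAAAAAAAAAAf/4AAAAAAAAAAAPAf/wAAAAAAAAAAAfgf/gAAAAAAAAAAA/5//gAAAAAAAAAAA////AAAAAAAAAAAAf//+AAAAAAAAAAAAP//+AAAAAAAAAAAAP//8AAAAAAAAAAAAP//4AAAAAAAAAAAADw/wAAAAAAAAAAAABgfwAAAAAAAAAAAAAAfgAAAAAAAAAAAAAAPgAAAAAAAAAAAAAAGAAAAAAAAAAAAAAAAAAAAAAAAAAAAAAAAAAAAAAAAAAAAAAAAAAAAAAAAAAAAAAAAAAAAAAAAAAAAAAAAAAAAAAAAAAAAAAAAAAAAAAAAAAAAAAAAAAAAAAAAAAAAAAAAAAAAAAAAAAAAAAAAAAAAAAAAAAAAAAAAAAAAAAAAAAAAAAAAAAAAAAAAAAAAAAAAAAAAAAAAAAAAAAAAAAAAAAAAAAAAAAAAAAAAAAAAAAAAAAAAAAAAAAAAAAAAAAAAAAAAAAAAAAAAAAAAAAAAAAAAAAAAAAAAAAAAAAAAAAAAAAAAAAAAAAAAAAAAAAAAAAAAAAAAAAAAAAAAAAAAAAAAAAAAAAAAAAAAAAAAAAAAAAAAAAAAAAAAAAAAAAAAAAAAAAAAAAAAAAAAAAAAAAAAAAAAAAAAAAAAAAAAAAAAAAAAAAAAAAAAAAAAAAAAAAAAAAAAAAAAAAAAAAAAA="/>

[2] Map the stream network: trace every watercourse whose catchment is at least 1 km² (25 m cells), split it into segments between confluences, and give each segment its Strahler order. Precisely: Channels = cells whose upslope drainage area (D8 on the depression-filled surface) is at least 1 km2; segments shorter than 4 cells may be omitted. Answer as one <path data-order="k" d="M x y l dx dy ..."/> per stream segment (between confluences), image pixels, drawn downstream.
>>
<path data-order="2" d="M526 589l-6 8 0 4"/><path data-order="1" d="M128 586l-4 6-2 5-4 4"/><path data-order="1" d="M262 565l-2 2-15 0-1 1-6 2-5 4-1 3 0 11 3 6 6 6 0 1"/><path data-order="3" d="M106 556l-5 5-3 6 0 16-4 8 0 6-5 4"/><path data-order="1" d="M323 531l11 0 6 6 0 1 3 3 0 3 12 5 6 6 19 0 2 1 3 0 1 2 3 0 2 1 3 0 6 3 22 0 3 2 6 6 2 0 6 4 16 0 2 2 9 1 9 5 21 0 3 1 15 17 6 1"/><path data-order="1" d="M455 520l5 2 3 3 9 4 19 20 6 1 2 2 3 0 10 6 8 7 1 3 2 9 4 6-1 6"/><path data-order="1" d="M530 498l6 1 30 30 2 3 0 21-3 6-11 11-10 1-18 18"/><path data-order="1" d="M347 447l-13-14-2 0-4-4-2-3 0-17-1-1 0-8-3-4-2-9-4 0-2-2"/><path data-order="2" d="M107 423l0 12-4 4-6 0-2-1-4 0-2-2-9 0-4 3 0 5 9 9 0 6 1 3 6 6 0 3 2 1 0 5 1 1 0 3-1 2 0 28 10 11 2 3 0 6 1 1 0 14-1 1 0 9"/><path data-order="3" d="M266 412l0 2-3 3 0 3-3 6-54 54-4 1-12 12-3 2-24 0-3 3-2 0-21 21-4 10-27 27"/><path data-order="1" d="M463 405l6-8 0-7-3-5-2-6-7-9 0-3-2-1 0-9-4-8"/><path data-order="1" d="M118 400l0 2-11 10 0 11"/><path data-order="3" d="M299 391l-6 6-3 2-10 1-12 12-2 0"/><path data-order="3" d="M314 385l-6 0-1 2-3 0-5 4"/><path data-order="3" d="M331 379l-11 6-6 0"/><path data-order="1" d="M481 366l-17-17-3-1-6 0-1 1-3 0"/><path data-order="1" d="M182 361l2 2 1 9 2 1 0 15-3 6-5 5-1 6-2 1 0 5-3 4-6 2-1 1-3 0-5-3-7 0-3 3-12 0-2 2-10-2-2 2-4 0-2 1-7 0-2 2"/><path data-order="2" d="M451 349l-2-1-4 0-6-6-3-2"/><path data-order="3" d="M436 340l-2 0-3-3-9-1-1-2-6 0-5-3-6 0-4 3-3 0-6 5-9 0-6 4-2 0-3 3-1 5-14 13-3 2-9 0-3 1-10 11 0 1"/><path data-order="2" d="M446 331l-3 2-6 6 0 1-1 0"/><path data-order="1" d="M461 328l-4 3-11 0"/><path data-order="1" d="M580 322l10 17-1 18 3 3 7 3 6 4 12 0"/><path data-order="1" d="M94 294l-8 10 0 2-13 13-5 0-22-22-3 0"/><path data-order="1" d="M268 288l-3 6 0 10-9 3-6 6-2 3 0 8 5 6 6 13 3 3 0 3 1 2-1 13 3 6 7 8 6 0 2 1 13 0 6 6 2 0-2 6"/><path data-order="1" d="M440 234l3 1 5 6 7 17 0 49-1 2 0 4-2 2 0 3-3 4 0 3-3 6"/><path data-order="1" d="M239 223l-13 0-3 2-2 1 0 9-4 9-8 8-1 3 0 21 1 1 0 11 2 1 1 15 8 15 0 3 3 6 3 3 4 11 17 16 1 3 0 8-1 1 1 14 8 7 1 12 9 9"/><path data-order="1" d="M346 202l3 2 6 0 1-2 3 0 5-3 6-1 9-8 6-12 1-15 2-1 0-5 1-1 0-3 2-2 0-3 3-6 6-6 6-1 7-6 2 0 3-3 1-3 0-5 3-3"/><path data-order="1" d="M148 201l-5 0-1-2-18 0-2 2-4 0-12 6-5 0-1 1-9 0-6 3-6 0-35-34-1-3 0-36"/><path data-order="1" d="M472 186l0-21 10-11 0-1 2 0"/><path data-order="1" d="M589 183l9-12 0-27"/><path data-order="2" d="M484 153l27 0 4-3 9 0 2 1 3 0 6 3 18 0 1-1 5 0 4-3 3 0 8-5 9-1 1-2"/><path data-order="2" d="M598 144l6 0 1-2 11 0 1-1"/><path data-order="2" d="M584 142l9 0 2 2 3 0"/><path data-order="2" d="M80 129l-1 0-5 4-6 3-21 0-1 2-3 0"/><path data-order="1" d="M92 126l-4 3-8 0"/><path data-order="1" d="M227 117l-6 1-1 2-6 0-12-12-2 0-9-11-9 0-6-3-10 0-2 2-19 0-2-2-12 0-3-1-4-6 0-12-3-3-12 0-20 19-1 0 0 2-3 3 0 7-2 2 0 4-3 5 0 15"/><path data-order="2" d="M422 115l3-1 3 0 2 1 6 0 9-4 12 0 3 1 6 8 0 10 1 3 11 11 0 3 6 6"/><path data-order="1" d="M553 97l1 0 30 30 0 15"/><path data-order="1" d="M391 93l13 13 5 2 7 6 6 1"/><path data-order="1" d="M281 52l-4-4 0-11 1-1 2-9"/>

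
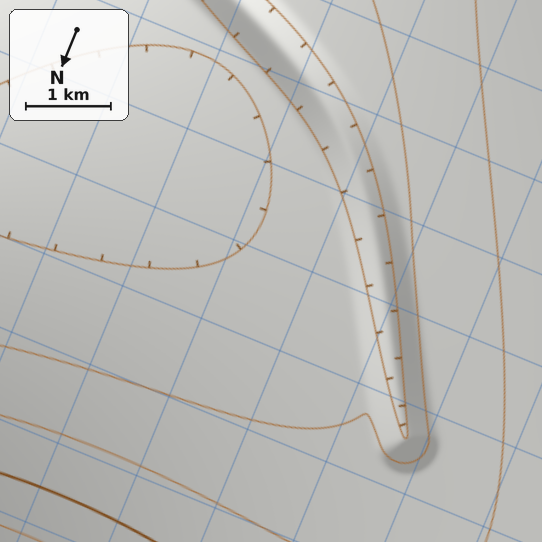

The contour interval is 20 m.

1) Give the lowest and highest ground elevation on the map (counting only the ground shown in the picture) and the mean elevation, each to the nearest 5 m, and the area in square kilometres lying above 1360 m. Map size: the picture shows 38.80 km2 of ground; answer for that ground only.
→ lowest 1320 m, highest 1425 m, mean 1360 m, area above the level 18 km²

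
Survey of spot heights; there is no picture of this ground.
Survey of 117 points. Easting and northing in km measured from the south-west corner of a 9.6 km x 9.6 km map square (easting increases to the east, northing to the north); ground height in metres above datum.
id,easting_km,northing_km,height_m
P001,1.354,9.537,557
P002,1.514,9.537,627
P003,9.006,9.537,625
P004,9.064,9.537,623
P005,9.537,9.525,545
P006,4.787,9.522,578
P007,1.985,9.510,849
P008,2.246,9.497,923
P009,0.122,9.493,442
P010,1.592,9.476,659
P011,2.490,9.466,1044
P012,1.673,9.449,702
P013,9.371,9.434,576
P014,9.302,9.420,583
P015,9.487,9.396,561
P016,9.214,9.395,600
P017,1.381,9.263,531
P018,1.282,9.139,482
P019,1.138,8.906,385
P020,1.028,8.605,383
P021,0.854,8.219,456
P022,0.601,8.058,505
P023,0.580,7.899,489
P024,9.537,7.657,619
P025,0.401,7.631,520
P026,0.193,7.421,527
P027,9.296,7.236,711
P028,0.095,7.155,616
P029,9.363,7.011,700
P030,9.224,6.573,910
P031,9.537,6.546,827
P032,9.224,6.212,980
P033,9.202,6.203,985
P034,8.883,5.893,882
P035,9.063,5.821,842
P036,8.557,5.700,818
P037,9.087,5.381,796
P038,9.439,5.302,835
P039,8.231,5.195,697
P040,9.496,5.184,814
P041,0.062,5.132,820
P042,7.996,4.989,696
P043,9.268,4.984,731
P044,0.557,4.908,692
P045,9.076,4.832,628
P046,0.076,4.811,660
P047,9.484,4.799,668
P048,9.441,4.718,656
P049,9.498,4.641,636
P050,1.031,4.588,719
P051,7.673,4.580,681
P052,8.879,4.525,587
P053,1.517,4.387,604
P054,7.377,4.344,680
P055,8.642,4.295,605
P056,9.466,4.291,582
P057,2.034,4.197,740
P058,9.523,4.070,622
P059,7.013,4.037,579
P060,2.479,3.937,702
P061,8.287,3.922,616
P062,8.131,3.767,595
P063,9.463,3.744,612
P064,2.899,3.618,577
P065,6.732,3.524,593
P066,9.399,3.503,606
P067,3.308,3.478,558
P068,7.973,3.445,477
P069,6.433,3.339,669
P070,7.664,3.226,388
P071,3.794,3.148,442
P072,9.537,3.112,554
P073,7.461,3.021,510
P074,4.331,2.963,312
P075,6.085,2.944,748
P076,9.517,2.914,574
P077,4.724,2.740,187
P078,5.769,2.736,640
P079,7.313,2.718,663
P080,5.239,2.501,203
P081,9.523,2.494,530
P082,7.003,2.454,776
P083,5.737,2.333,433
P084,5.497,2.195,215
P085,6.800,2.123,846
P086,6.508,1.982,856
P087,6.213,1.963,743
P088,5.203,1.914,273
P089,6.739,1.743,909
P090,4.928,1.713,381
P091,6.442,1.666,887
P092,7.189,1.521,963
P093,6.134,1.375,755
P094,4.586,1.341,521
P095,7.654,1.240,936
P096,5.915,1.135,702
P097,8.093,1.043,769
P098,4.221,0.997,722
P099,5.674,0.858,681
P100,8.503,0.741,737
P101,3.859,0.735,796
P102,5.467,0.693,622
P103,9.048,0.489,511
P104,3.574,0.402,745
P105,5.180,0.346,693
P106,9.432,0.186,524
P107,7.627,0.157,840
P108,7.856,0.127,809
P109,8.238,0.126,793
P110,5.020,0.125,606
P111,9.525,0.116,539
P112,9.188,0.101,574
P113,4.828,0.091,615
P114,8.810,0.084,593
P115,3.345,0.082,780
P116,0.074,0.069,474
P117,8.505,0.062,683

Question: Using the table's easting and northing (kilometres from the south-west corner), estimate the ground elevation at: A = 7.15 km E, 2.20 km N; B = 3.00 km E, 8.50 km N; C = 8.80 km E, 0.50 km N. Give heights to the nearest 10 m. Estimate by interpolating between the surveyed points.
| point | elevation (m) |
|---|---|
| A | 770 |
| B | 830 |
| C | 620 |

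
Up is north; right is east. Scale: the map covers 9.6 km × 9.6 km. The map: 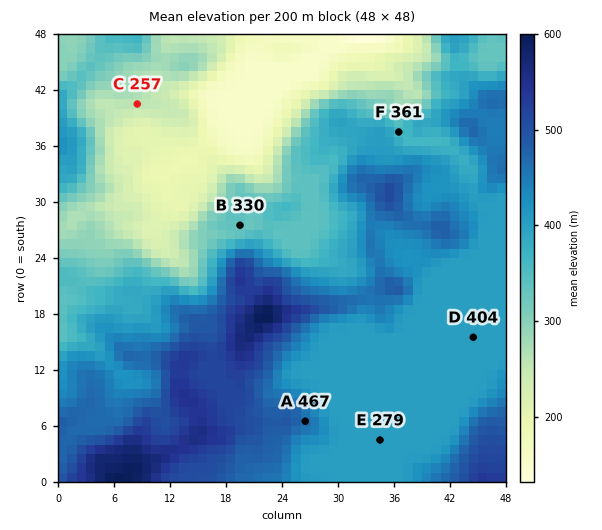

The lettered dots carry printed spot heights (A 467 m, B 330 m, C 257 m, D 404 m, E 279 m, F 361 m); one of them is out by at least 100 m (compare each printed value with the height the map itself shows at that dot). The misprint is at E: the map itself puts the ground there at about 404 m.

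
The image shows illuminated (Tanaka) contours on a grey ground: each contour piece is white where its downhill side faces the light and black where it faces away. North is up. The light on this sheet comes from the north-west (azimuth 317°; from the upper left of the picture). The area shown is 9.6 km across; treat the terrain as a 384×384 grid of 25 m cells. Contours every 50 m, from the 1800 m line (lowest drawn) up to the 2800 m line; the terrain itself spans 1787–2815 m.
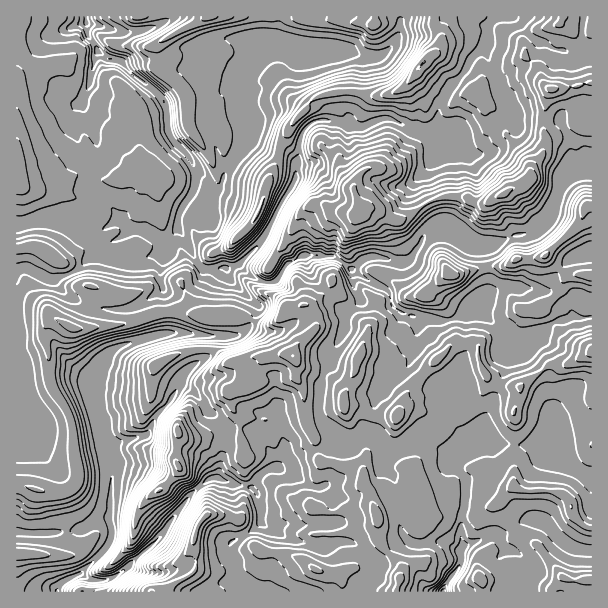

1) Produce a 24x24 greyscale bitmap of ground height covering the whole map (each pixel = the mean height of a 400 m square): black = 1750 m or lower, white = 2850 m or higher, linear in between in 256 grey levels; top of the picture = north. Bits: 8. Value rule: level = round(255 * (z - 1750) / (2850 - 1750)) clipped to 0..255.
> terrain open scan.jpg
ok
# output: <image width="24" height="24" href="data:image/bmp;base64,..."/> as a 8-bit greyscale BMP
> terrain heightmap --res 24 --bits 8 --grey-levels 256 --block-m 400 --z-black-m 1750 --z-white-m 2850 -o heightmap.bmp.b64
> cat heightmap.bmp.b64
<image width="24" height="24" href="data:image/bmp;base64,Qk12BgAAAAAAADYEAAAoAAAAGAAAABgAAAABAAgAAAAAAEACAAATCwAAEwsAAAABAAAAAAAAAAAAAAEBAQACAgIAAwMDAAQEBAAFBQUABgYGAAcHBwAICAgACQkJAAoKCgALCwsADAwMAA0NDQAODg4ADw8PABAQEAAREREAEhISABMTEwAUFBQAFRUVABYWFgAXFxcAGBgYABkZGQAaGhoAGxsbABwcHAAdHR0AHh4eAB8fHwAgICAAISEhACIiIgAjIyMAJCQkACUlJQAmJiYAJycnACgoKAApKSkAKioqACsrKwAsLCwALS0tAC4uLgAvLy8AMDAwADExMQAyMjIAMzMzADQ0NAA1NTUANjY2ADc3NwA4ODgAOTk5ADo6OgA7OzsAPDw8AD09PQA+Pj4APz8/AEBAQABBQUEAQkJCAENDQwBEREQARUVFAEZGRgBHR0cASEhIAElJSQBKSkoAS0tLAExMTABNTU0ATk5OAE9PTwBQUFAAUVFRAFJSUgBTU1MAVFRUAFVVVQBWVlYAV1dXAFhYWABZWVkAWlpaAFtbWwBcXFwAXV1dAF5eXgBfX18AYGBgAGFhYQBiYmIAY2NjAGRkZABlZWUAZmZmAGdnZwBoaGgAaWlpAGpqagBra2sAbGxsAG1tbQBubm4Ab29vAHBwcABxcXEAcnJyAHNzcwB0dHQAdXV1AHZ2dgB3d3cAeHh4AHl5eQB6enoAe3t7AHx8fAB9fX0Afn5+AH9/fwCAgIAAgYGBAIKCggCDg4MAhISEAIWFhQCGhoYAh4eHAIiIiACJiYkAioqKAIuLiwCMjIwAjY2NAI6OjgCPj48AkJCQAJGRkQCSkpIAk5OTAJSUlACVlZUAlpaWAJeXlwCYmJgAmZmZAJqamgCbm5sAnJycAJ2dnQCenp4An5+fAKCgoAChoaEAoqKiAKOjowCkpKQApaWlAKampgCnp6cAqKioAKmpqQCqqqoAq6urAKysrACtra0Arq6uAK+vrwCwsLAAsbGxALKysgCzs7MAtLS0ALW1tQC2trYAt7e3ALi4uAC5ubkAurq6ALu7uwC8vLwAvb29AL6+vgC/v78AwMDAAMHBwQDCwsIAw8PDAMTExADFxcUAxsbGAMfHxwDIyMgAycnJAMrKygDLy8sAzMzMAM3NzQDOzs4Az8/PANDQ0ADR0dEA0tLSANPT0wDU1NQA1dXVANbW1gDX19cA2NjYANnZ2QDa2toA29vbANzc3ADd3d0A3t7eAN/f3wDg4OAA4eHhAOLi4gDj4+MA5OTkAOXl5QDm5uYA5+fnAOjo6ADp6ekA6urqAOvr6wDs7OwA7e3tAO7u7gDv7+8A8PDwAPHx8QDy8vIA8/PzAPT09AD19fUA9vb2APf39wD4+PgA+fn5APr6+gD7+/sA/Pz8AP39/QD+/v4A////AD4sNEtvr8nEr6mvt8THwM3Kp6TBsrTIzVpTSENrd6/NrLC5v7++v8XEuJuxrrS3sEhHRkByhn7Os6yhqLS5w8W7taSrr7GuumRjV0Bkr4ervquYrbq5yMS+u6+3t7K6wHp3dUhMmb+Yi5OYo6+3xrzBta6ywL27sWhqdEZHcsu1nK6dnra5vbS7r62usq6sr2NnbkFQaMe/q62nqbm1tLi0sK2ssq6ssmNrY0Bee5yqq7SstLvIv8fEtbGwxLattGV0TkFiiX2VvMq+xLzKwLbAtLK8xMK1uGd1U0FbjI+IsszP2b++yrSywLe+rbfH1G2DgWZVV2Z1e5C40sexxrCnsLu1paa10W6Qh314dXJ+hYCdycmtsqegpqOhrrqysGZrdHt1a2pvZWmIs7qwnJ65yLKiqrS8ul1jXllST1ZXUFuLh5WajJacx8mwxc3KymZjUklJRT9KbHh0nJiwraedpKCerLrUyk9MS0pESEBBTIdzpMPa5tS/oKXCuq2y4GNXUExOUUo7RW6NdrzV5cixu8XY6tKtzWdXUE9TVU85SWGMao6+18igkpiiy+OxqGJRSUhPTzpMU0xteZWhqrCXhYaPpcO+r1pJQURLRz1cVEtbiYF/gYeIh4man7G8v1NDOUBJPEZcUkxZeZCPlaSmlpymnrbLw09HQDU4RF9ZUk5TWWBzd4i9q5mgpb7FxEhCPyM4YmRZVE9OTk5PWGGTwaSWprWxtEY2ISY/UGVuZFlVW2NrfXmDsKSWm6q+uw=="/>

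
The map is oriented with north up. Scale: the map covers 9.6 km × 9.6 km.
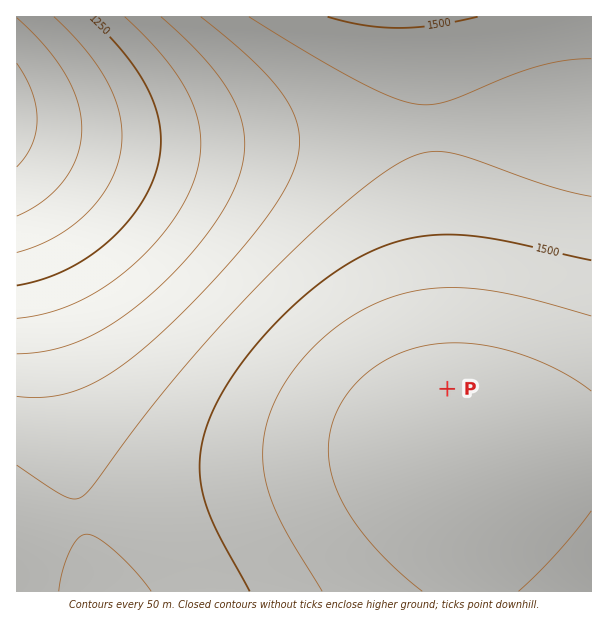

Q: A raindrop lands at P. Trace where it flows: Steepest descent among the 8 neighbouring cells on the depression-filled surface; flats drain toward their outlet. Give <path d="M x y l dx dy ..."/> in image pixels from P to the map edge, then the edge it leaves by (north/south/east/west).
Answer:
<path d="M447 389l0-251 9-9 134 0 1-1"/>
exit: east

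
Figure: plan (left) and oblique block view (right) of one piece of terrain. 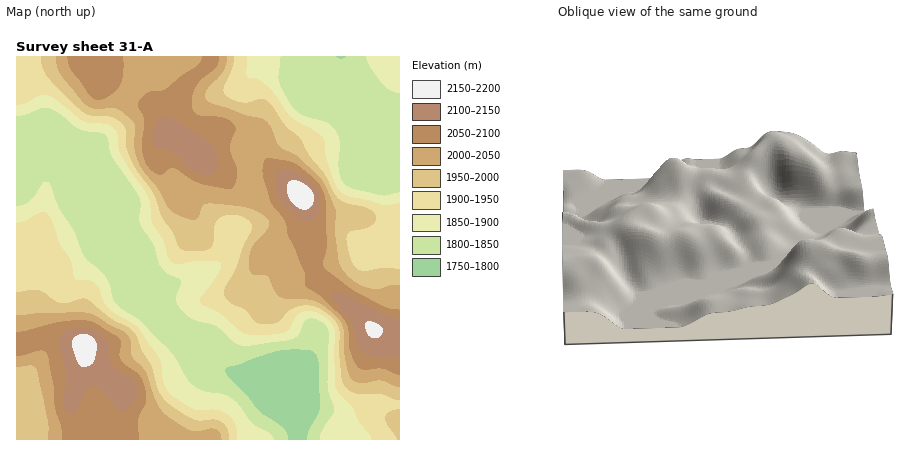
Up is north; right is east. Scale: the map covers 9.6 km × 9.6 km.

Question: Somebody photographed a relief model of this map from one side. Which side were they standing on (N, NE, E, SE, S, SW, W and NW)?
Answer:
W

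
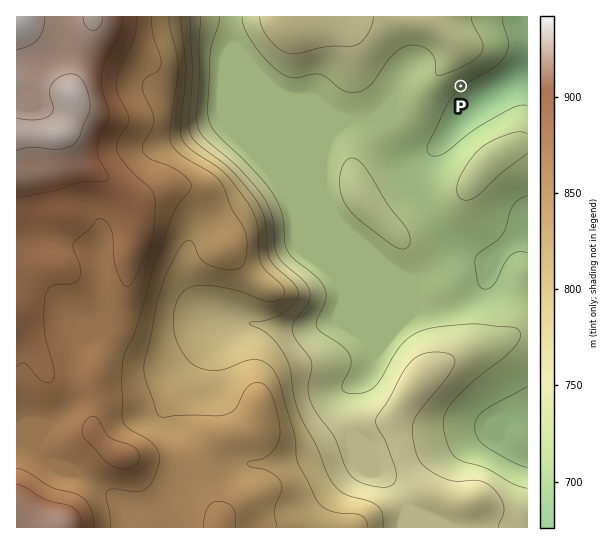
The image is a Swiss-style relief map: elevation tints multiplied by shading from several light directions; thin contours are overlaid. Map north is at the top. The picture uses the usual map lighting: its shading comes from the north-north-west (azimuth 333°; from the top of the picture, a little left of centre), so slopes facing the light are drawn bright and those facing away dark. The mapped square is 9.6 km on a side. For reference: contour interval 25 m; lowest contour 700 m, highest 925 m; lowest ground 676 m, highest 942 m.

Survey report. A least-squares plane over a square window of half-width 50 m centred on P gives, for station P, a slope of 5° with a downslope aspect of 141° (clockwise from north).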